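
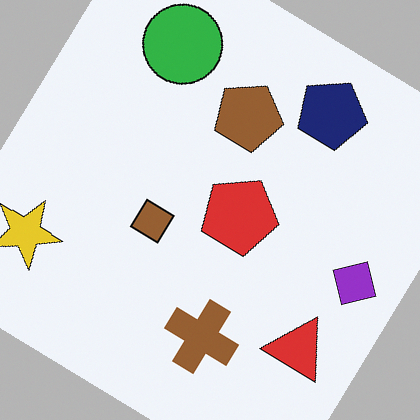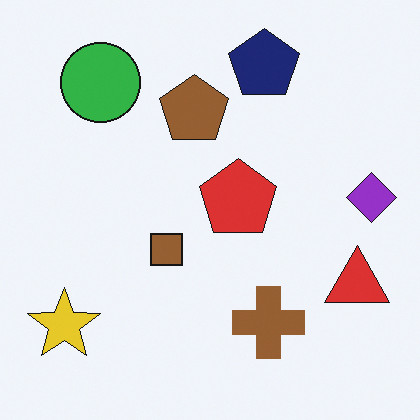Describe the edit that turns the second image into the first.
The first image is the second rotated clockwise by a large amount — several tens of degrees.

Every shape is tilted by the same angle and the image corners show triangular fill wedges — a whole-image rotation by a non-right angle.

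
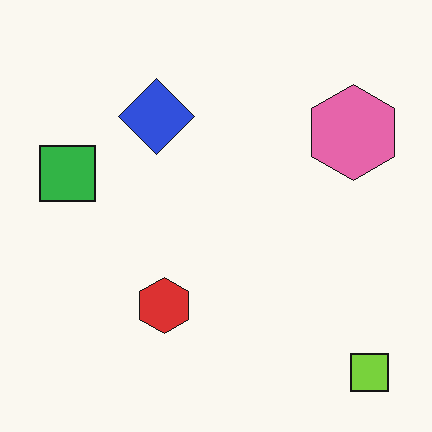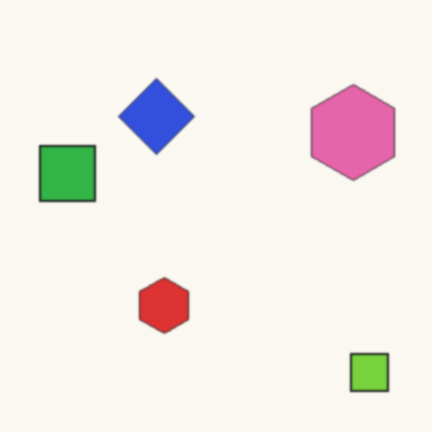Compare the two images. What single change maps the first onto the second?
This is the original image lightly blurred.

Shape edges and outlines are uniformly softened across the whole image.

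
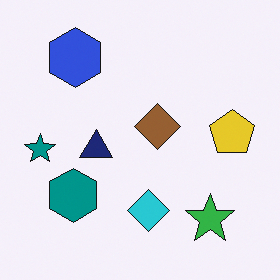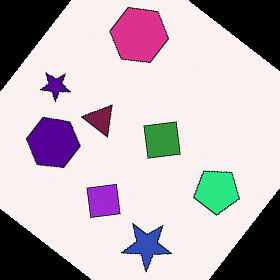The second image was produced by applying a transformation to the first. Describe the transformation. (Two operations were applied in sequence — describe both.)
The image was rotated clockwise by a large amount — several tens of degrees, then hue-shifted through roughly a third of the color wheel.

Every shape is tilted by the same angle and the image corners show triangular fill wedges — a whole-image rotation by a non-right angle. Every shape's color has rotated by the same amount around the hue wheel — a uniform hue shift.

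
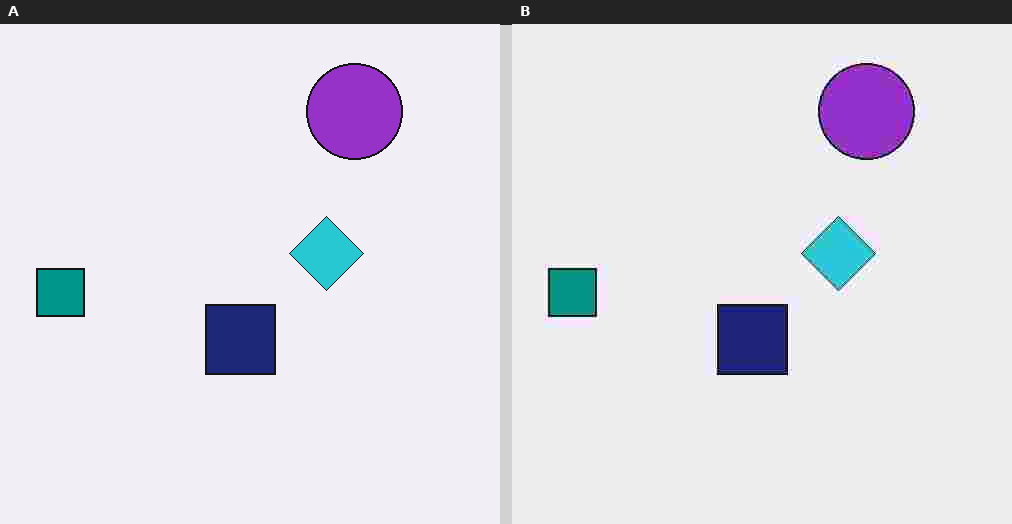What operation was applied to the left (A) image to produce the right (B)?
Heavily JPEG-compressed with obvious blocking artifacts.

Blocky 8×8 compression artifacts appear around shape edges and the flat background shows ringing — characteristic JPEG degradation.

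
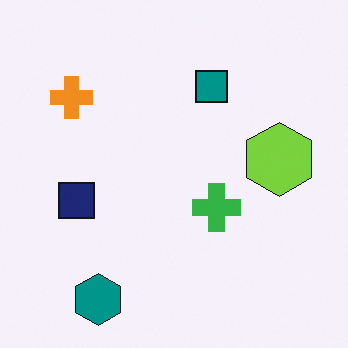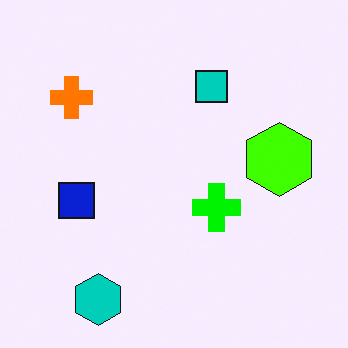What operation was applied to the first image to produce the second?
The transformation is: made much more vivid (saturation change).

All colors are more vivid — a global saturation change.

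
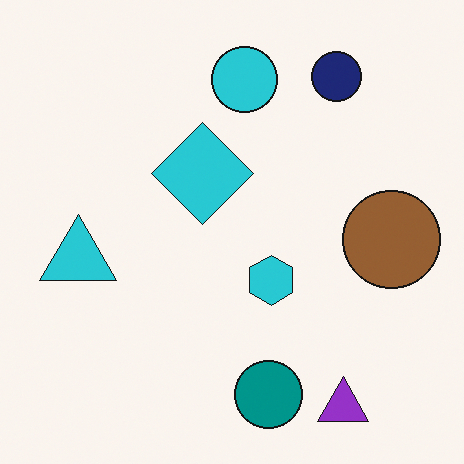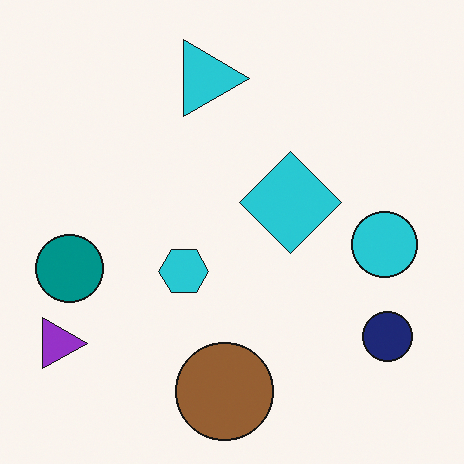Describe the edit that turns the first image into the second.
This is the original image rotated 90° clockwise.

The purple triangle sits in the bottom-right of the first image and the bottom-left of the second — consistent with a whole-image 90° clockwise rotation.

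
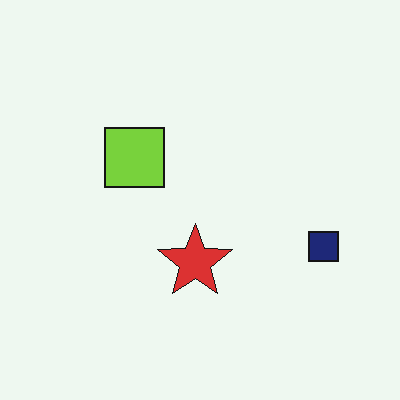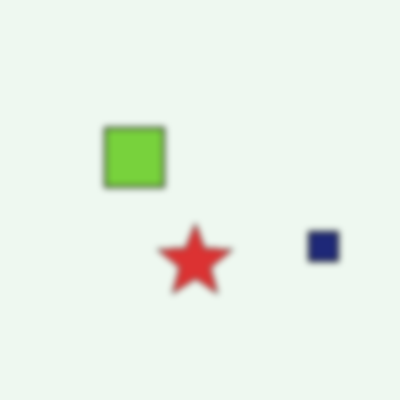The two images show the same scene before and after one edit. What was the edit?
This is the original image noticeably gaussian-blurred.

Shape edges and outlines are uniformly softened across the whole image.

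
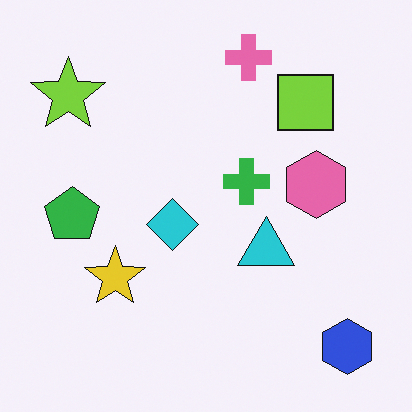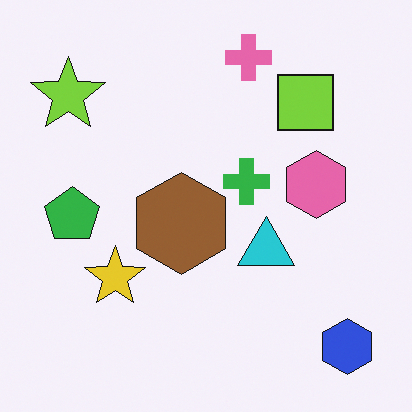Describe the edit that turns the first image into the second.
Overlaid with an additional brown hexagon.

A brown hexagon appears in the second image that is absent from the first.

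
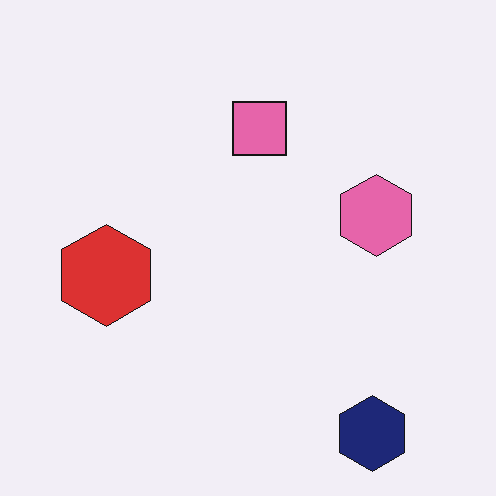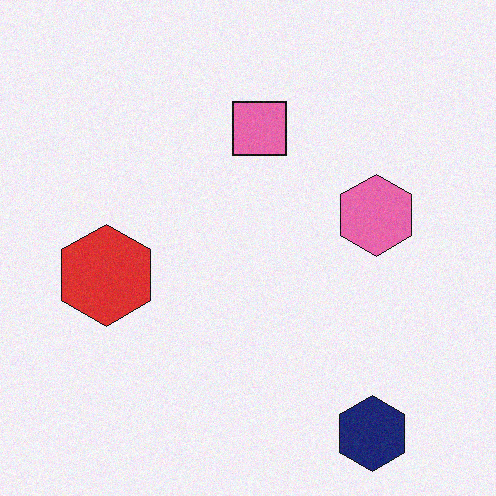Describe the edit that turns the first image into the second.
The image was degraded with subtle gaussian noise.

Random speckle covers the whole image, including the flat background.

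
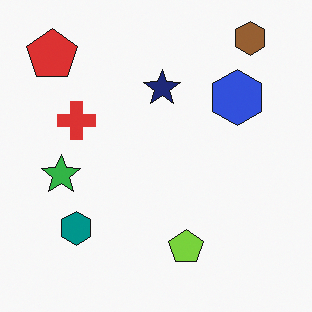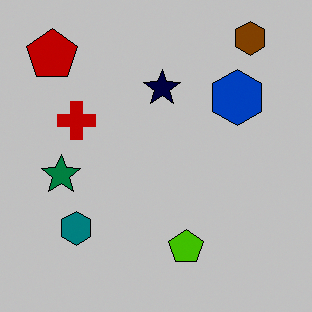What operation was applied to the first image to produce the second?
The image was heavily posterized to just a handful of flat colors.

Each flat color has snapped to a coarser quantized level — most visibly, the near-white background has dropped to a flat grey.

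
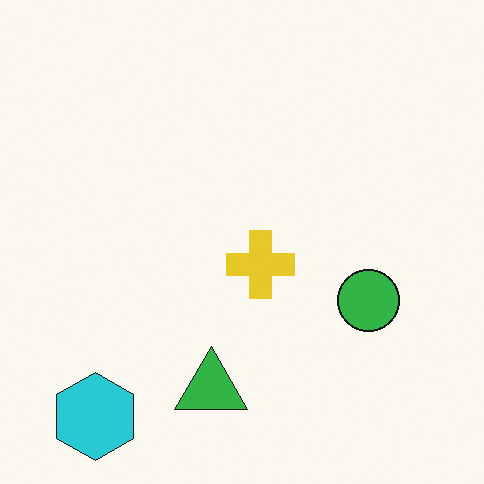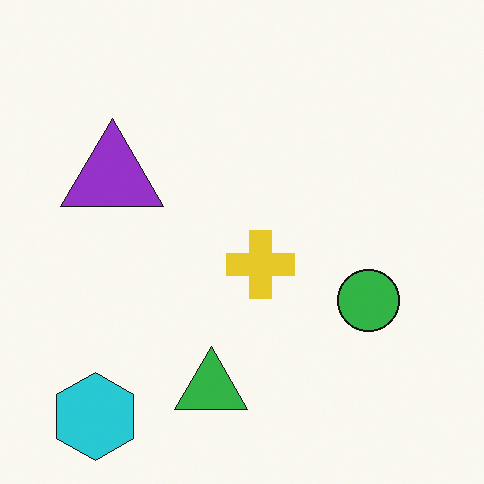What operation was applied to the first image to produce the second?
Overlaid with an additional purple triangle.

A purple triangle appears in the second image that is absent from the first.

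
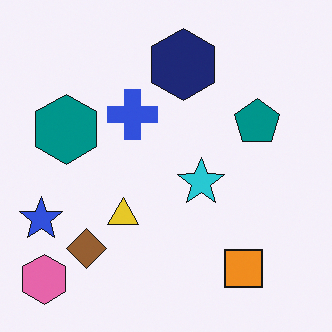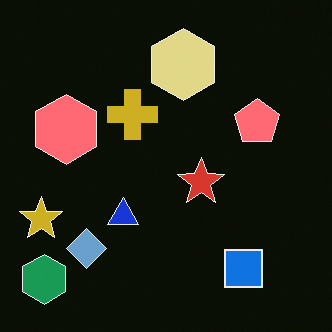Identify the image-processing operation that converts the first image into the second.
This is the original image color-inverted (negative).

The light background has become dark and every shape's color is its complement — a photographic negative.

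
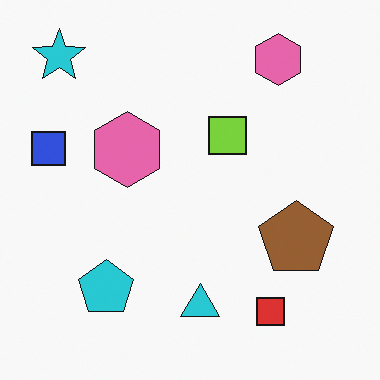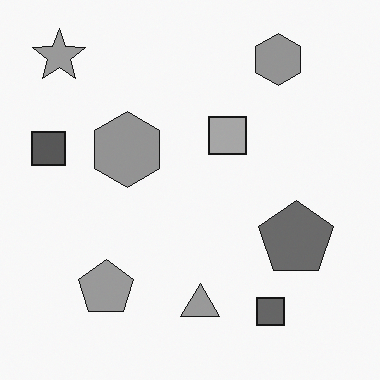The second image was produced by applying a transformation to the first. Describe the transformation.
Converted to grayscale.

All color is removed — every shape is now a shade of grey.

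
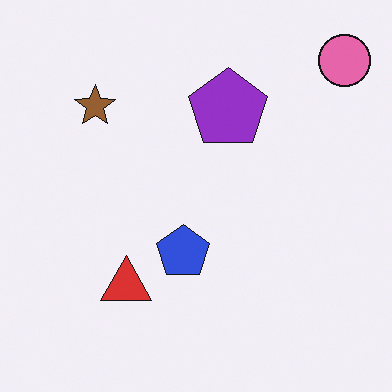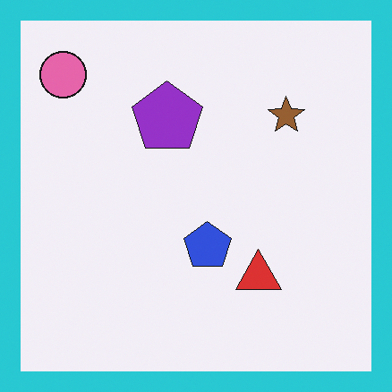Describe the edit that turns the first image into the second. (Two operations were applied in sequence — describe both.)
The second image is the first flipped horizontally (left ↔ right), then framed with a cyan border.

The pink circle is in the top-right of the first image and the top-left of the second — shapes on opposite sides of the vertical midline have swapped in a mirror flip. A solid cyan frame runs around the edge of the second image, with the content slightly shrunk inside it.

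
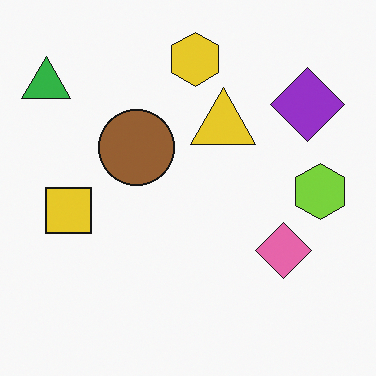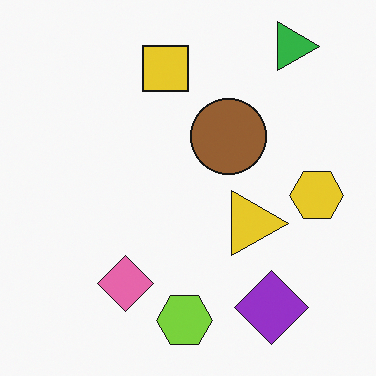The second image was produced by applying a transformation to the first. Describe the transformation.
It was rotated 90° clockwise.

The green triangle sits in the top-left of the first image and the top-right of the second — consistent with a whole-image 90° clockwise rotation.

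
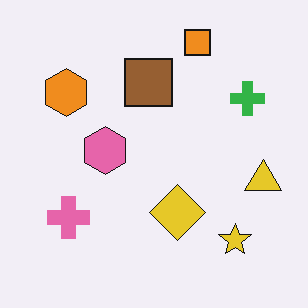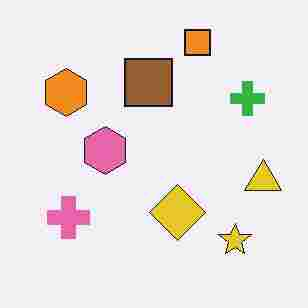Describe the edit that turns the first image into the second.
It was degraded with heavy JPEG compression.

Blocky 8×8 compression artifacts appear around shape edges and the flat background shows ringing — characteristic JPEG degradation.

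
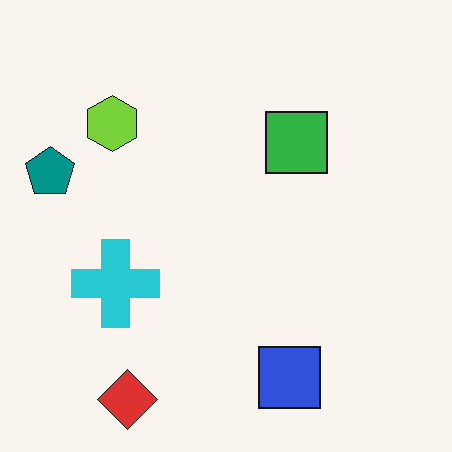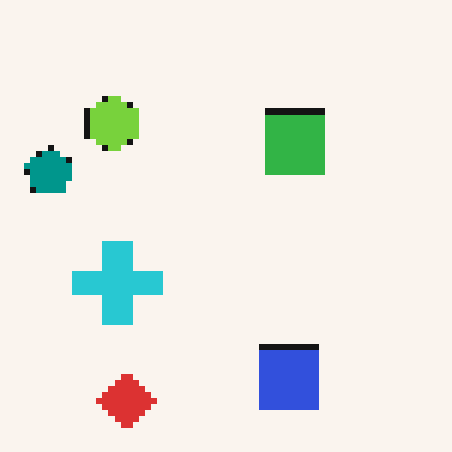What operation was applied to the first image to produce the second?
This is the original image pixelated into visible square blocks.

Shapes are reduced to large square blocks; fine edges and outlines are lost — a downscale-then-upscale (mosaic) effect.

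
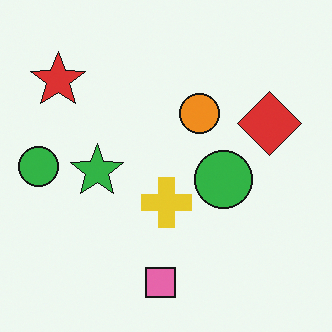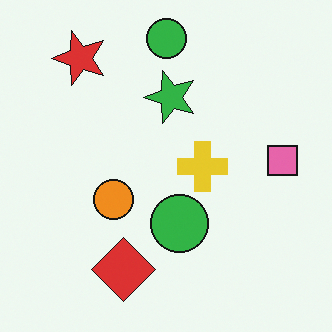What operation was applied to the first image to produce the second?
The image was transposed (reflected across the top-left ↔ bottom-right diagonal).

Shapes have swapped their row and column positions — what was in the top-right is now in the bottom-left — a diagonal reflection.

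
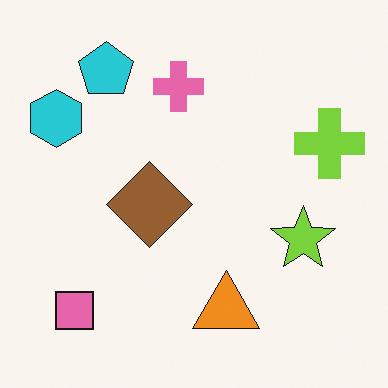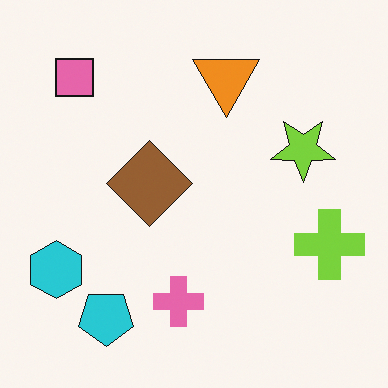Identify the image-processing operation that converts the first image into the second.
The transformation is: flipped vertically (top ↔ bottom).

The cyan pentagon is in the top-left of the first image and the bottom-left of the second — shapes on opposite sides of the horizontal midline have swapped in a mirror flip.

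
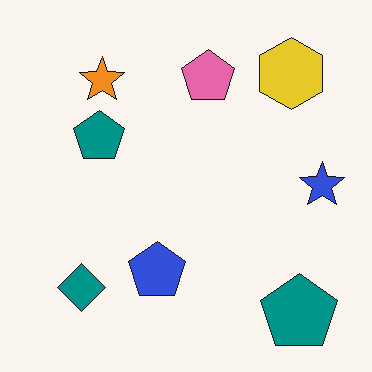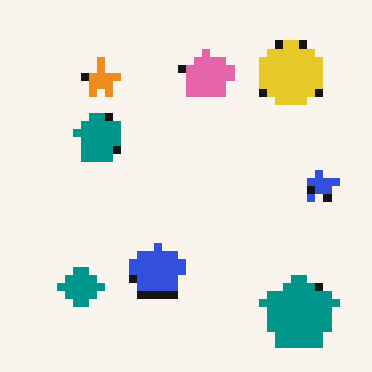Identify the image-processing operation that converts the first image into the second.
The transformation is: pixelated into visible square blocks.

Shapes are reduced to large square blocks; fine edges and outlines are lost — a downscale-then-upscale (mosaic) effect.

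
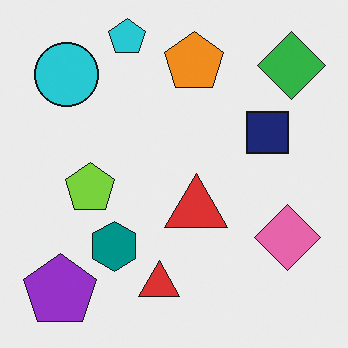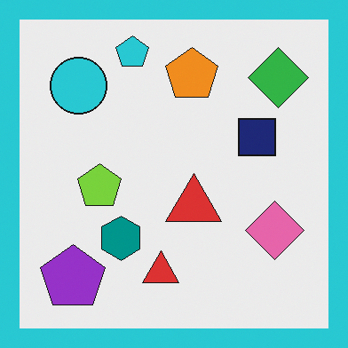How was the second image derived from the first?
The image was framed with a cyan border.

A solid cyan frame runs around the edge of the second image, with the content slightly shrunk inside it.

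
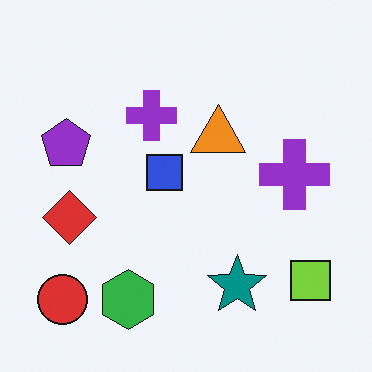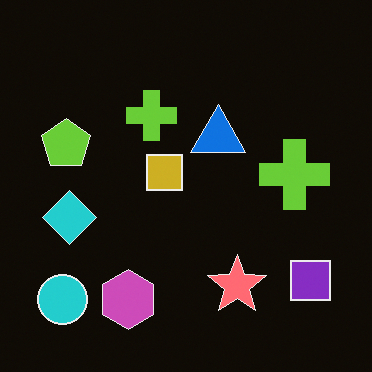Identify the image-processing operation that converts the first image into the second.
The image was color-inverted (negative).

The light background has become dark and every shape's color is its complement — a photographic negative.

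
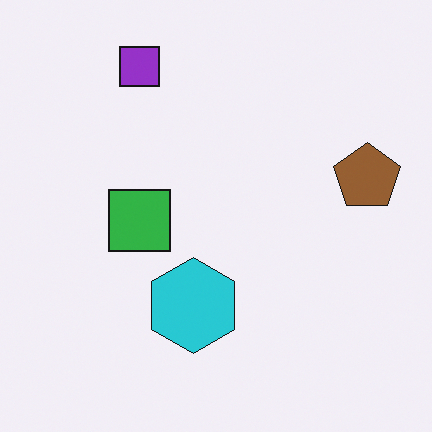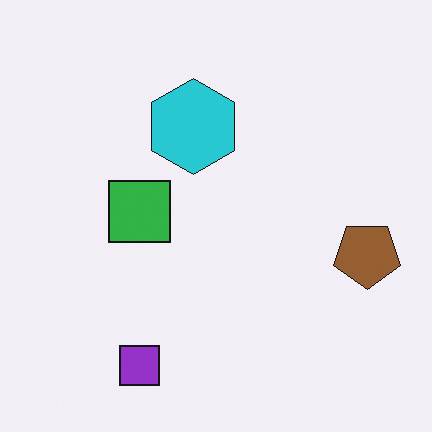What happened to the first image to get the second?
The second image is the first flipped vertically (top ↔ bottom).

The purple square is in the top-left of the first image and the bottom-left of the second — shapes on opposite sides of the horizontal midline have swapped in a mirror flip.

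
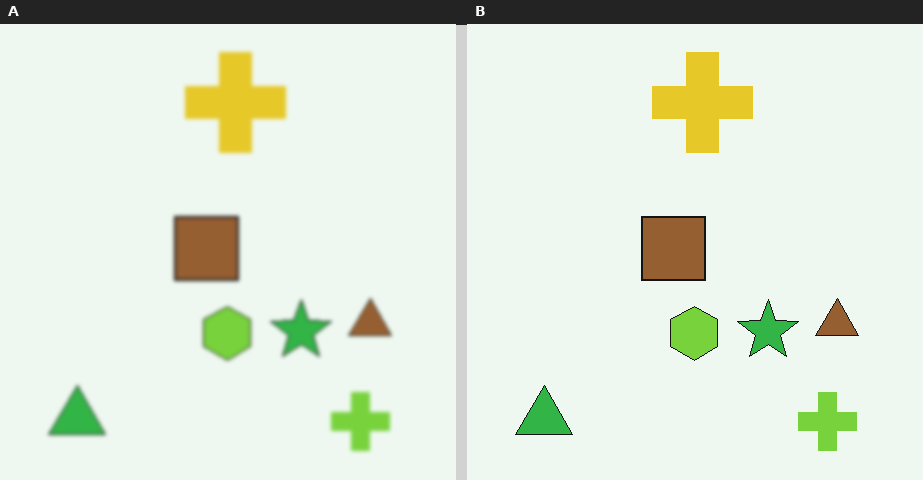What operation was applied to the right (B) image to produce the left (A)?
It was lightly blurred.

Shape edges and outlines are uniformly softened across the whole image.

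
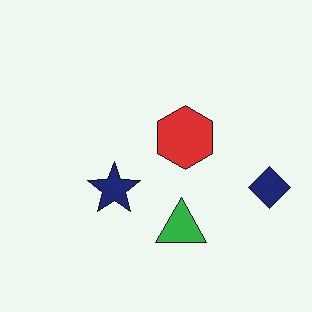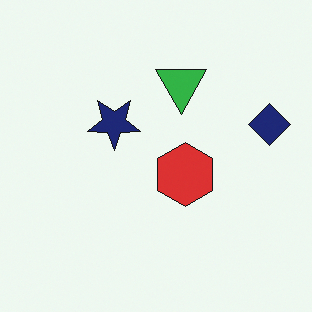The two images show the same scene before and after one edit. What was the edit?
The image was flipped vertically (top ↔ bottom).

The green triangle is in the bottom of the first image and the top of the second — shapes on opposite sides of the horizontal midline have swapped in a mirror flip.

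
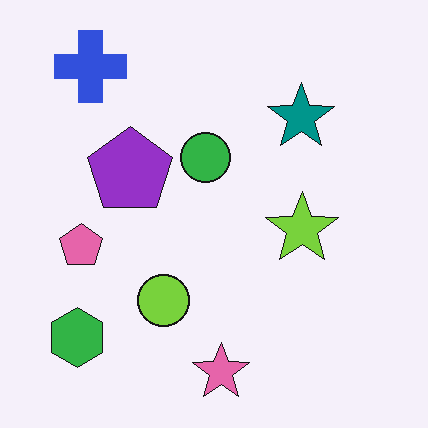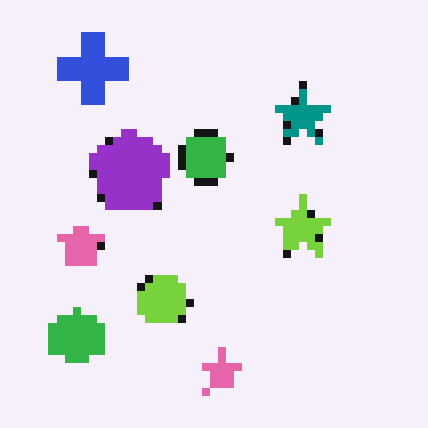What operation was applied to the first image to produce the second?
This is the original image pixelated into visible square blocks.

Shapes are reduced to large square blocks; fine edges and outlines are lost — a downscale-then-upscale (mosaic) effect.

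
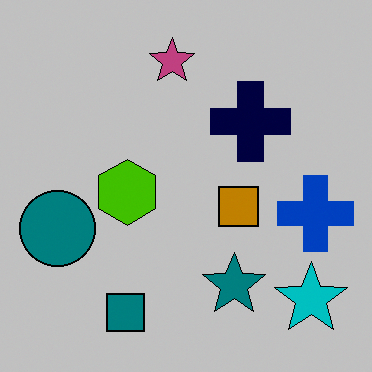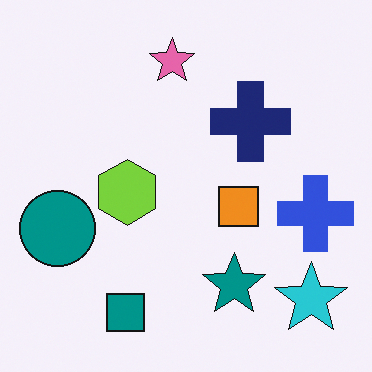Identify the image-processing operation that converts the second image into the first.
This is the original image aggressively posterized.

Each flat color has snapped to a coarser quantized level — most visibly, the near-white background has dropped to a flat grey.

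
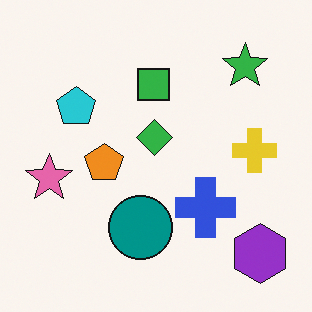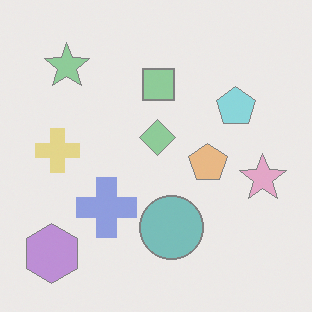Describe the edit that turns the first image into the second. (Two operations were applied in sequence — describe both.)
The image was flipped horizontally (left ↔ right), then washed out (contrast reduced).

The pink star is in the left of the first image and the right of the second — shapes on opposite sides of the vertical midline have swapped in a mirror flip. Tones are pushed toward mid-grey across the whole image — a global contrast change.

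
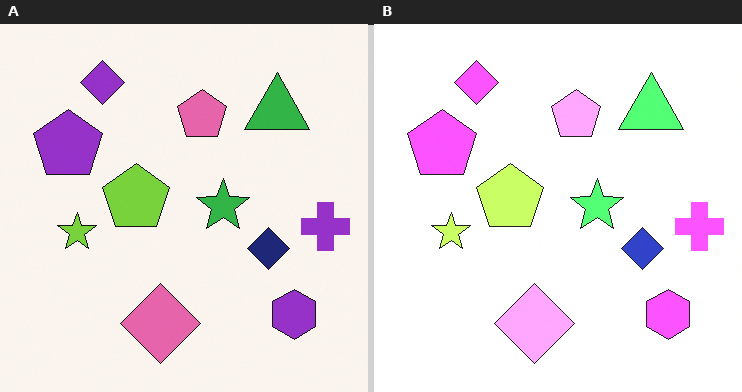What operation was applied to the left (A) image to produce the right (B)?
The transformation is: noticeably brightened.

Every pixel — background and shapes alike — is uniformly brightened.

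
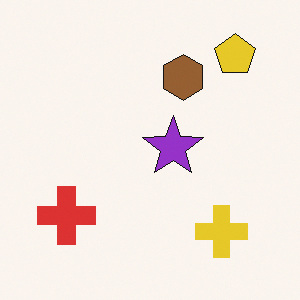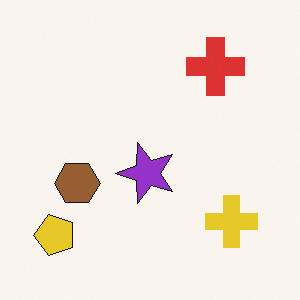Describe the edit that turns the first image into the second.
The image was transposed (reflected across the top-left ↔ bottom-right diagonal).

Shapes have swapped their row and column positions — what was in the top-right is now in the bottom-left — a diagonal reflection.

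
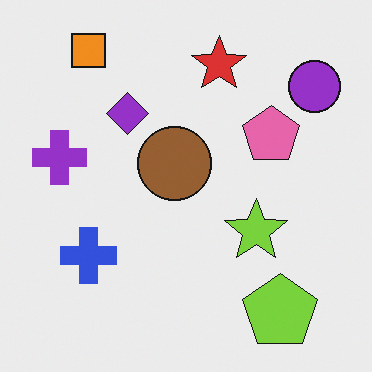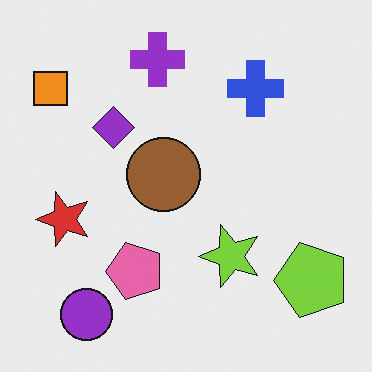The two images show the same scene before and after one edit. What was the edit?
The second image is the first transposed (reflected across the top-left ↔ bottom-right diagonal).

Shapes have swapped their row and column positions — what was in the top-right is now in the bottom-left — a diagonal reflection.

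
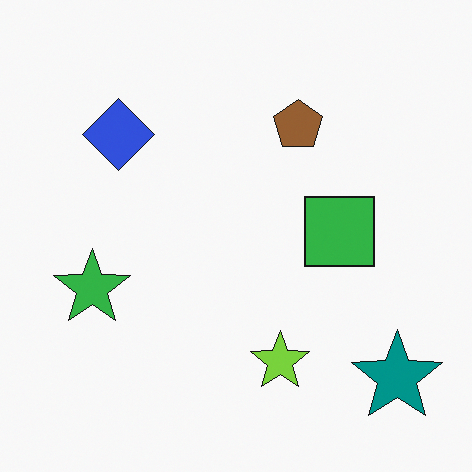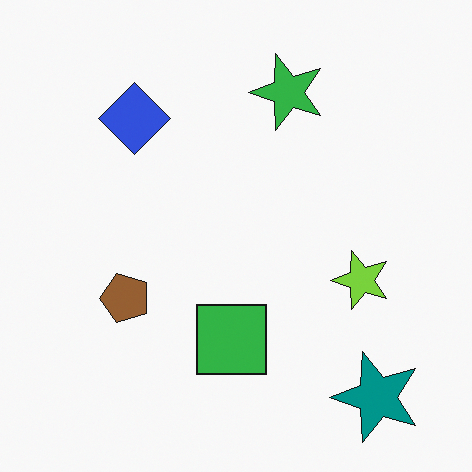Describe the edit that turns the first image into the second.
The second image is the first transposed (reflected across the top-left ↔ bottom-right diagonal).

Shapes have swapped their row and column positions — what was in the top-right is now in the bottom-left — a diagonal reflection.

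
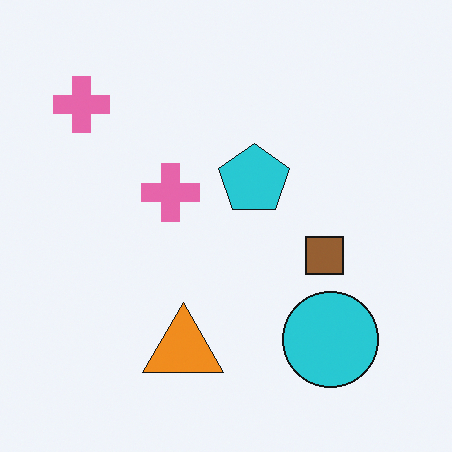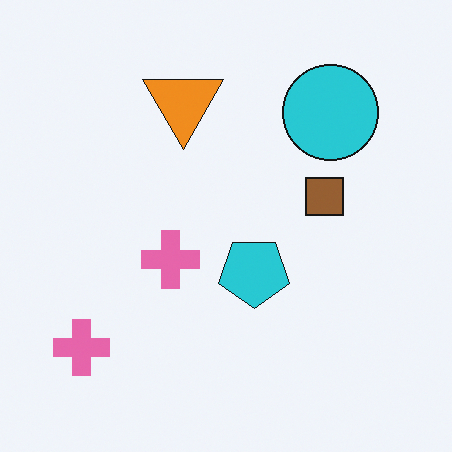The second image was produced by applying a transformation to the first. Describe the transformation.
The second image is the first flipped vertically (top ↔ bottom).

The orange triangle is in the bottom of the first image and the top of the second — shapes on opposite sides of the horizontal midline have swapped in a mirror flip.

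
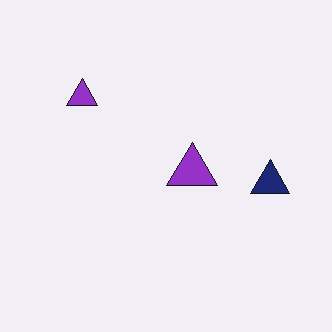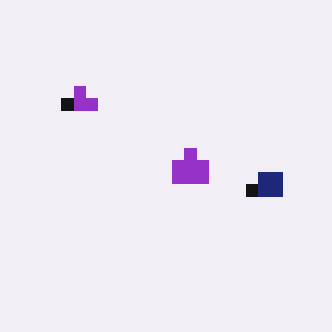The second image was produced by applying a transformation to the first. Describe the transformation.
The image was coarsely pixelated.

Shapes are reduced to large square blocks; fine edges and outlines are lost — a downscale-then-upscale (mosaic) effect.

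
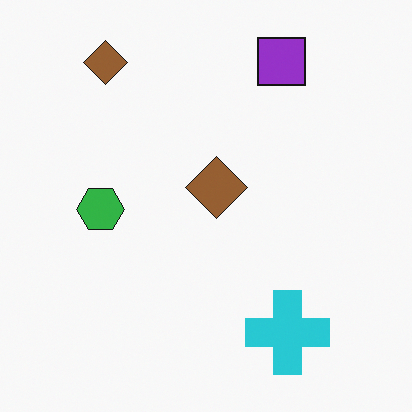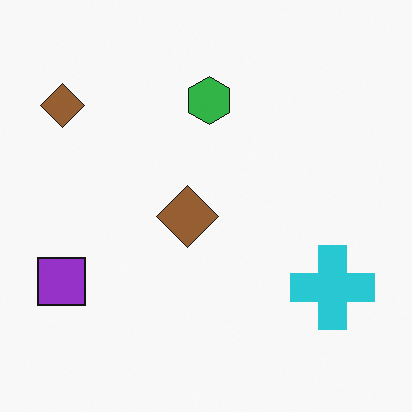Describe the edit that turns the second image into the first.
The first image is the second transposed (reflected across the top-left ↔ bottom-right diagonal).

Shapes have swapped their row and column positions — what was in the top-right is now in the bottom-left — a diagonal reflection.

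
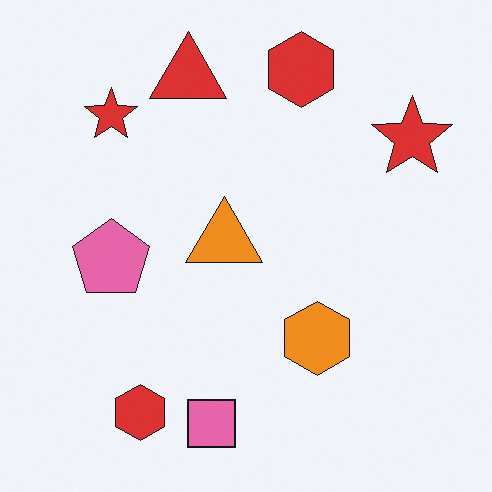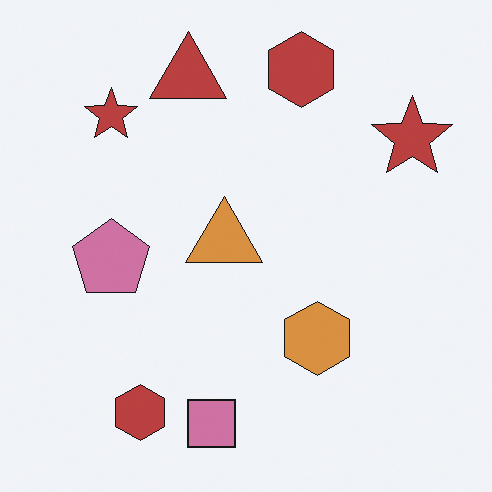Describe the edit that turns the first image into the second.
The second image is the first slightly desaturated.

All colors are more muted and greyish — a global saturation change.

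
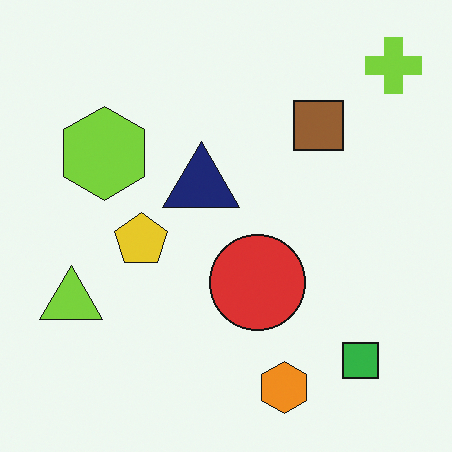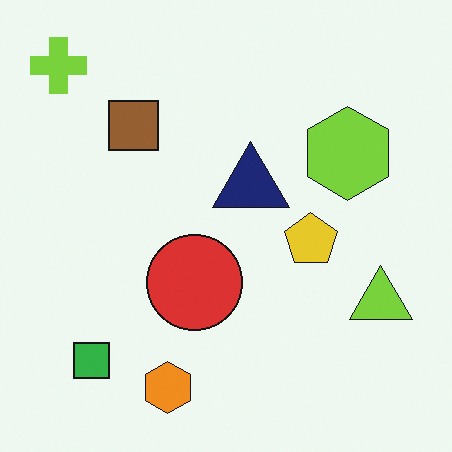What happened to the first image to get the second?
The transformation is: flipped horizontally (left ↔ right).

The lime cross is in the top-right of the first image and the top-left of the second — shapes on opposite sides of the vertical midline have swapped in a mirror flip.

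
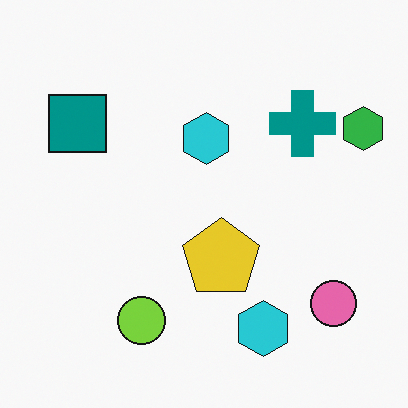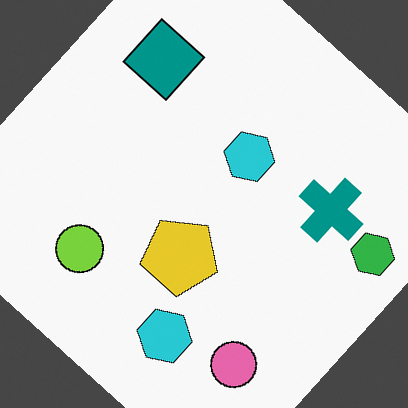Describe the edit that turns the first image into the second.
The image was rotated clockwise by a large amount — several tens of degrees.

Every shape is tilted by the same angle and the image corners show triangular fill wedges — a whole-image rotation by a non-right angle.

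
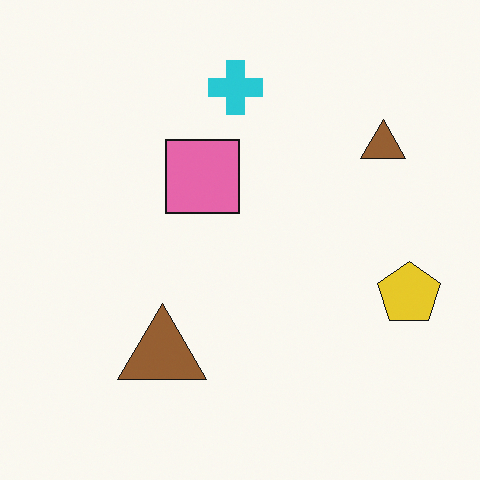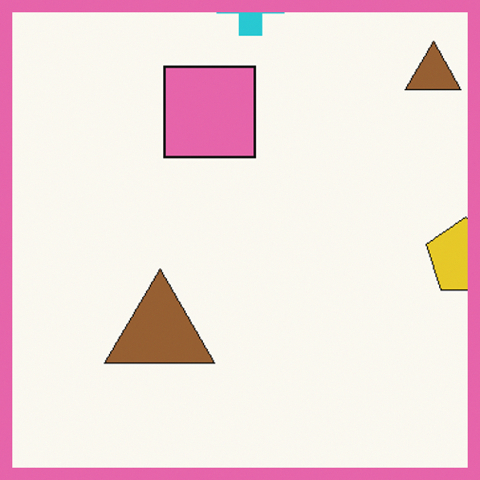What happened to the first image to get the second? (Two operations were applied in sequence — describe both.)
The transformation is: cropped to a modestly smaller region and rescaled, then framed with a pink border.

The visible shapes are larger and the field of view is narrower; shapes near the original edges may be partly or wholly outside the frame — a crop-and-rescale. A solid pink frame runs around the edge of the second image, with the content slightly shrunk inside it.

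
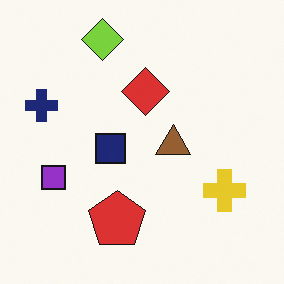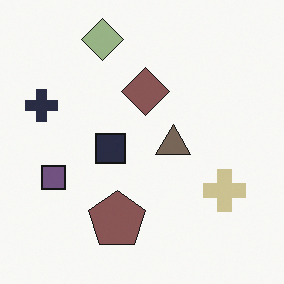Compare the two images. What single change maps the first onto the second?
It was heavily desaturated.

All colors are more muted and greyish — a global saturation change.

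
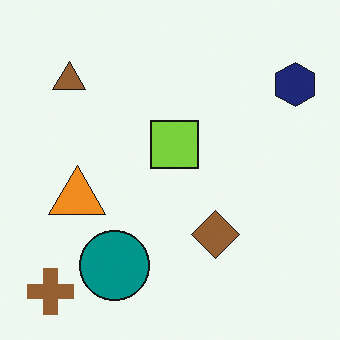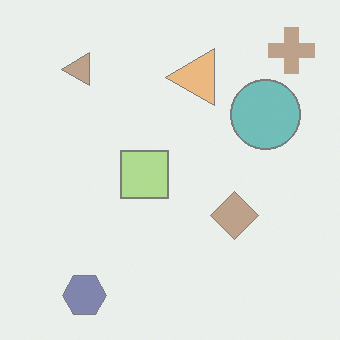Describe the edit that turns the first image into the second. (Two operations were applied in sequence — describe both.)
The transformation is: given much lower contrast, then transposed (reflected across the top-left ↔ bottom-right diagonal).

Tones are pushed toward mid-grey across the whole image — a global contrast change. Shapes have swapped their row and column positions — what was in the top-right is now in the bottom-left — a diagonal reflection.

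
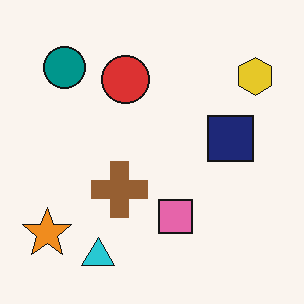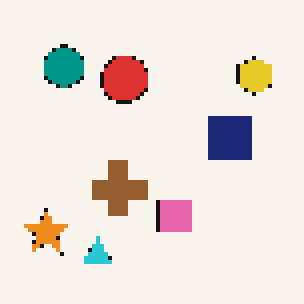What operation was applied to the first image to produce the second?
The second image is the first lightly pixelated (a mild mosaic effect).

Shapes are reduced to large square blocks; fine edges and outlines are lost — a downscale-then-upscale (mosaic) effect.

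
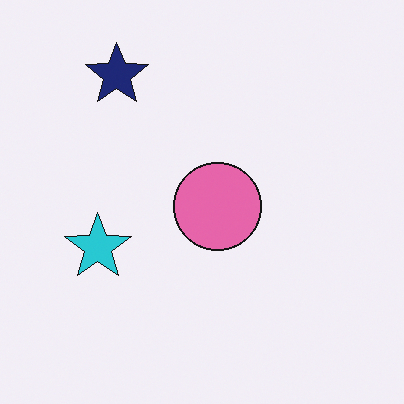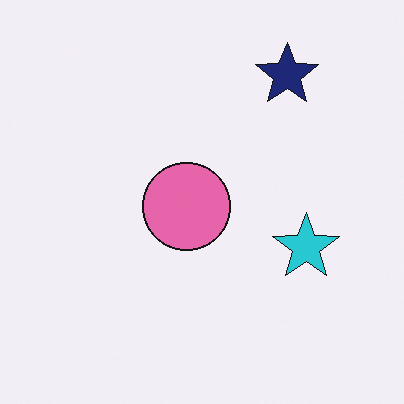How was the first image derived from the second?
The image was flipped horizontally (left ↔ right).

The cyan star is in the right of the second image and the left of the first — shapes on opposite sides of the vertical midline have swapped in a mirror flip.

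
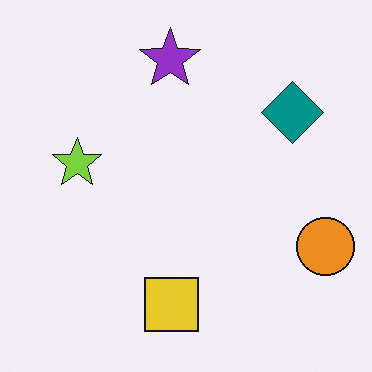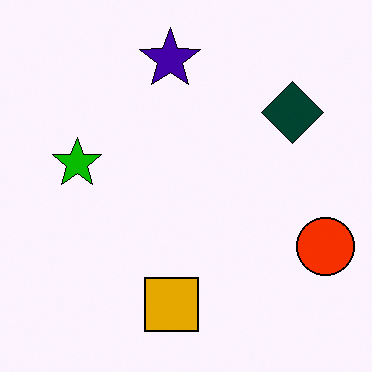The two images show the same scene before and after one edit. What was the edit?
This is the original image boosted in contrast.

Tones are pushed away from mid-grey across the whole image — a global contrast change.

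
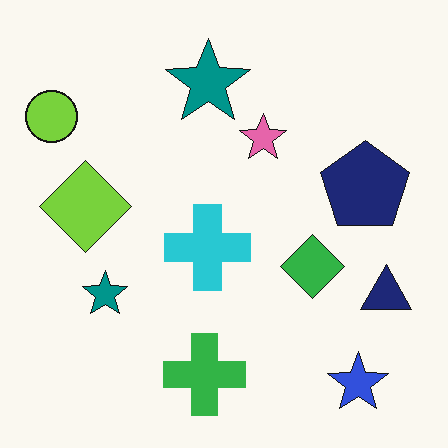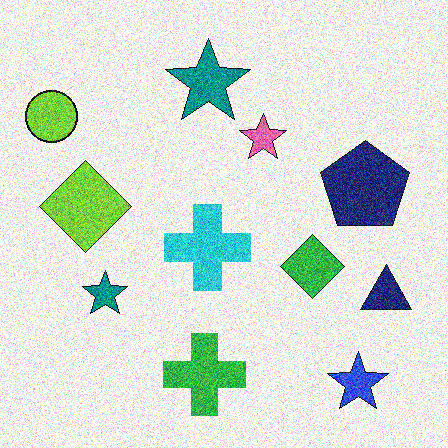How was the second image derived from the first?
The transformation is: degraded with heavy additive noise.

Random speckle covers the whole image, including the flat background.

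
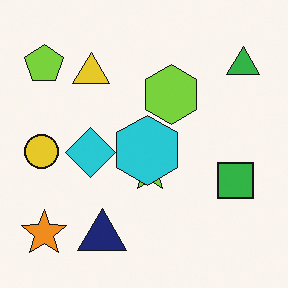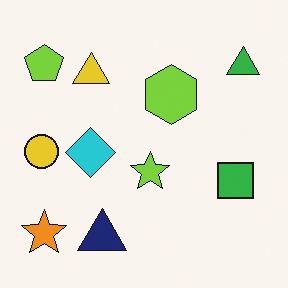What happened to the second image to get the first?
The transformation is: overlaid with an additional cyan hexagon.

A cyan hexagon appears in the first image that is absent from the second.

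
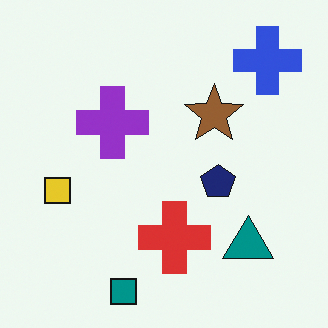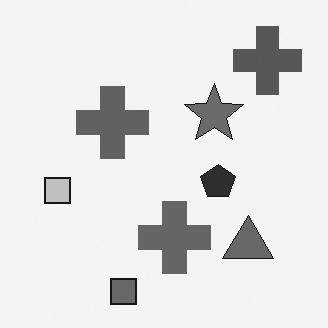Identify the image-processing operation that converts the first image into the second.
This is the original image converted to grayscale.

All color is removed — every shape is now a shade of grey.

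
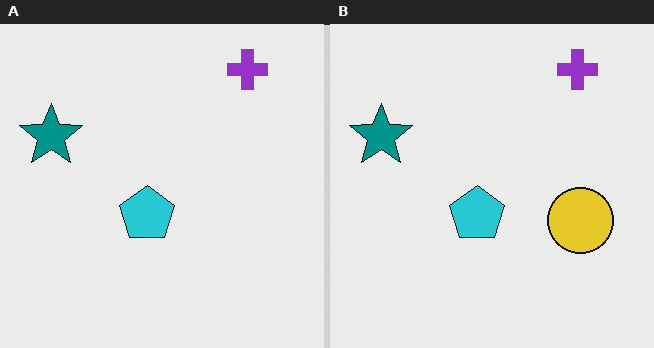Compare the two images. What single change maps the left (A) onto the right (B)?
It was overlaid with an additional yellow circle.

A yellow circle appears in the right (B) image that is absent from the left (A).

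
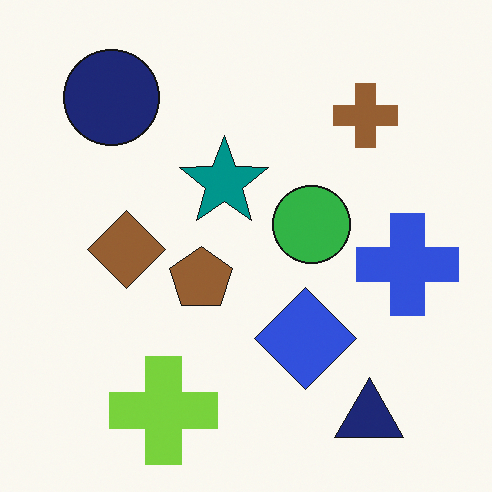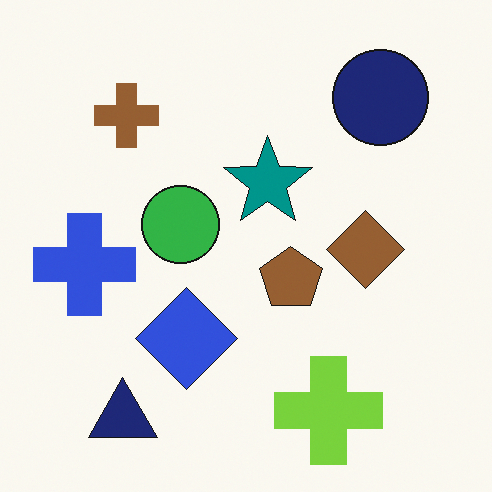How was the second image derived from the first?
Flipped horizontally (left ↔ right).

The blue cross is in the right of the first image and the left of the second — shapes on opposite sides of the vertical midline have swapped in a mirror flip.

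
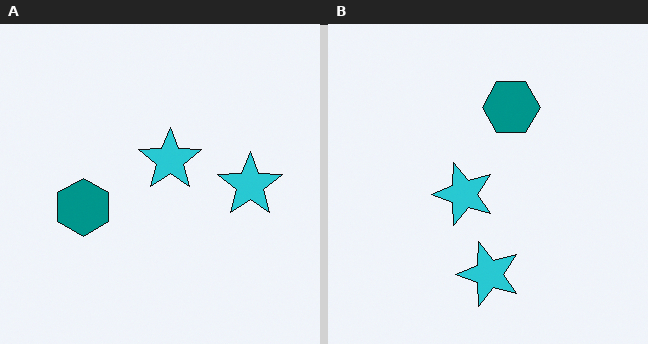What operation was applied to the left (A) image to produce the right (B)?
The image was transposed (reflected across the top-left ↔ bottom-right diagonal).

Shapes have swapped their row and column positions — what was in the top-right is now in the bottom-left — a diagonal reflection.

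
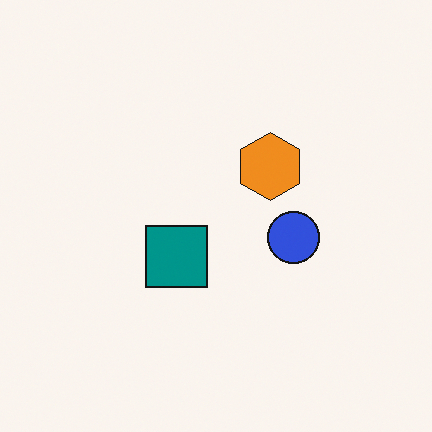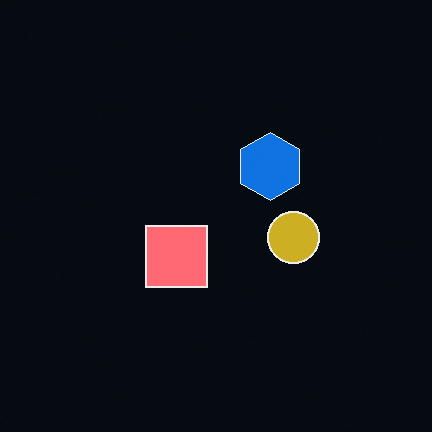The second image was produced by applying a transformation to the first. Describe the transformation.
The second image is the first color-inverted (negative).

The light background has become dark and every shape's color is its complement — a photographic negative.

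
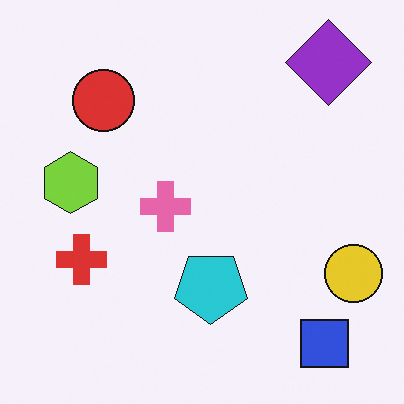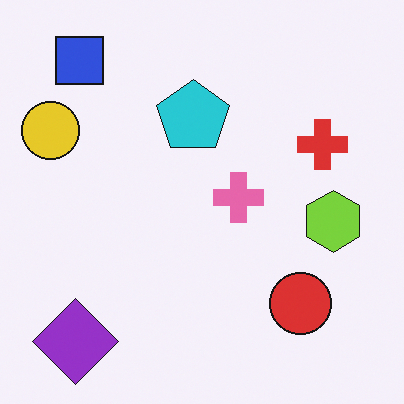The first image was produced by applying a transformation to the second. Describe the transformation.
The image was rotated 180°.

The purple diamond sits in the bottom-left of the second image and the top-right of the first — consistent with a whole-image 180° rotation.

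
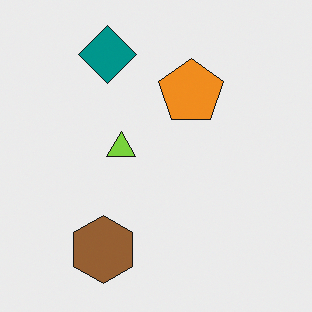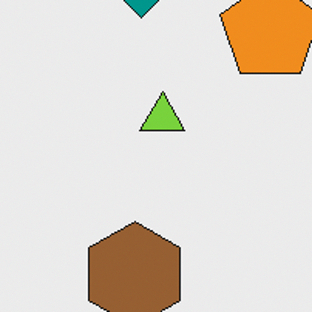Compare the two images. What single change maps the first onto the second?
The second image is the first cropped slightly and scaled back up.

The visible shapes are larger and the field of view is narrower; shapes near the original edges may be partly or wholly outside the frame — a crop-and-rescale.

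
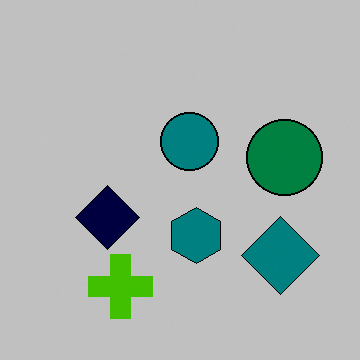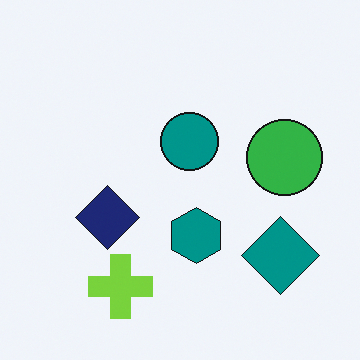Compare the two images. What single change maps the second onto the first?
The transformation is: aggressively posterized.

Each flat color has snapped to a coarser quantized level — most visibly, the near-white background has dropped to a flat grey.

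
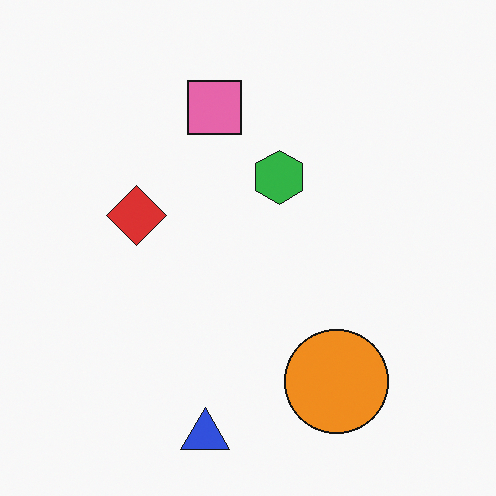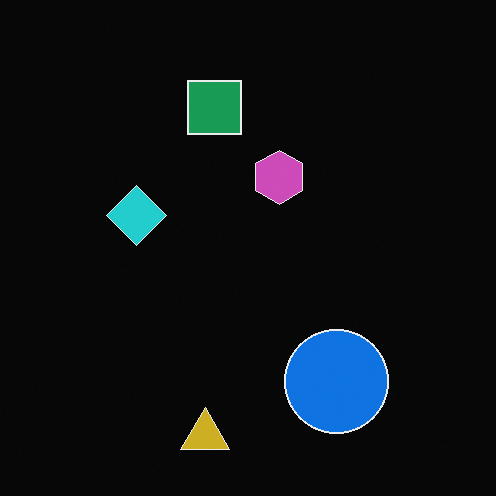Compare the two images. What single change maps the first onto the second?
The image was color-inverted (negative).

The light background has become dark and every shape's color is its complement — a photographic negative.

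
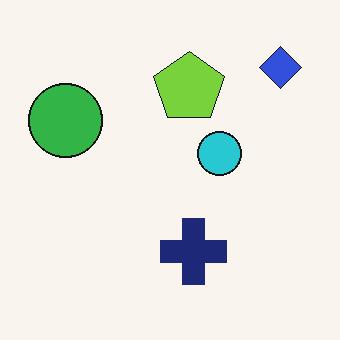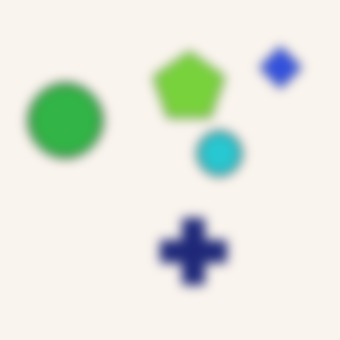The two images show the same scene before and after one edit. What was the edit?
The transformation is: strongly gaussian-blurred.

Shape edges and outlines are uniformly softened across the whole image.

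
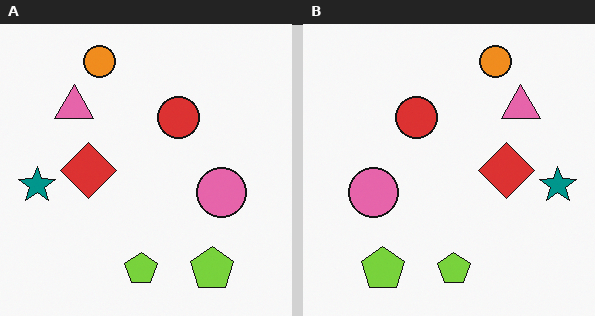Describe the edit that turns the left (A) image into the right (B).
The right (B) image is the left (A) flipped horizontally (left ↔ right).

The teal star is in the left of the left (A) image and the right of the right (B) — shapes on opposite sides of the vertical midline have swapped in a mirror flip.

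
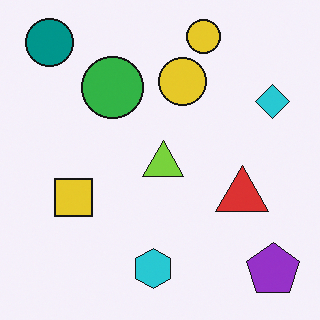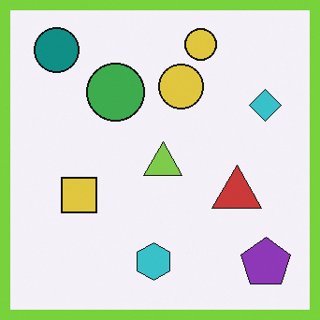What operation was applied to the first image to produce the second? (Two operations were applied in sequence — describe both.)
The transformation is: slightly desaturated, then framed with a lime border.

All colors are more muted and greyish — a global saturation change. A solid lime frame runs around the edge of the second image, with the content slightly shrunk inside it.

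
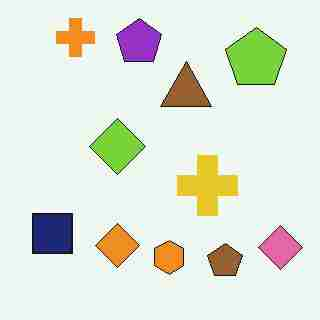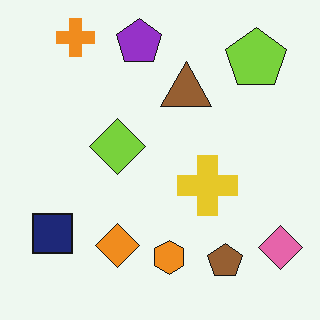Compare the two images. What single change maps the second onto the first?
The image was heavily JPEG-compressed with obvious blocking artifacts.

Blocky 8×8 compression artifacts appear around shape edges and the flat background shows ringing — characteristic JPEG degradation.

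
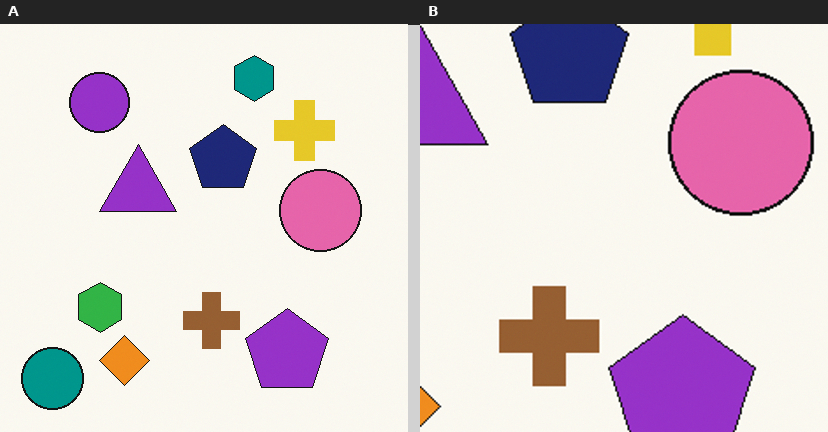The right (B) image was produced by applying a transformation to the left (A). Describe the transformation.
The right (B) image is the left (A) cropped tightly and scaled back up.

The visible shapes are larger and the field of view is narrower; shapes near the original edges may be partly or wholly outside the frame — a crop-and-rescale.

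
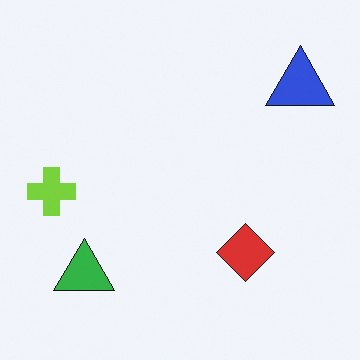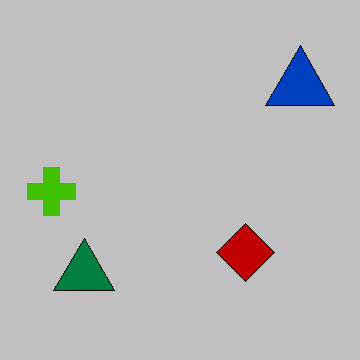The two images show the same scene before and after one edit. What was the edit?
This is the original image heavily posterized to just a handful of flat colors.

Each flat color has snapped to a coarser quantized level — most visibly, the near-white background has dropped to a flat grey.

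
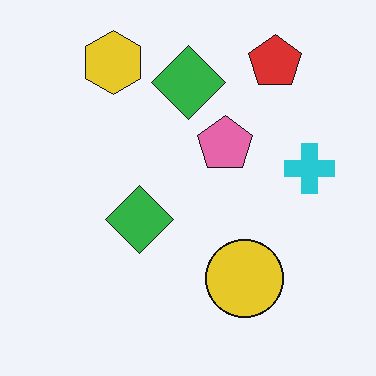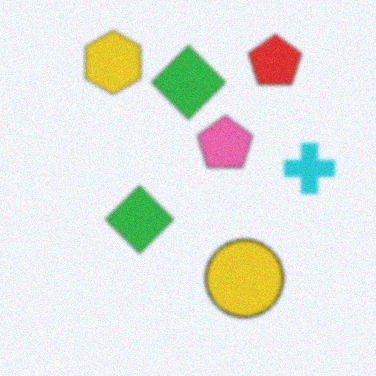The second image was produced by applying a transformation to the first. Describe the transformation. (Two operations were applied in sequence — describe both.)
Lightly blurred, then degraded with subtle gaussian noise.

Shape edges and outlines are uniformly softened across the whole image. Random speckle covers the whole image, including the flat background.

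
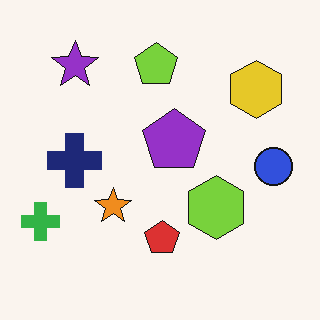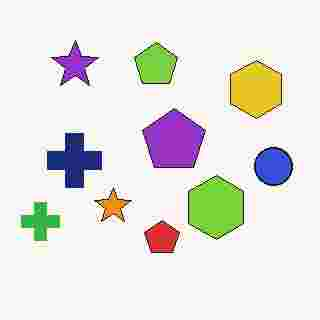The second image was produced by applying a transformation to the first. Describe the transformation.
The transformation is: heavily JPEG-compressed with obvious blocking artifacts.

Blocky 8×8 compression artifacts appear around shape edges and the flat background shows ringing — characteristic JPEG degradation.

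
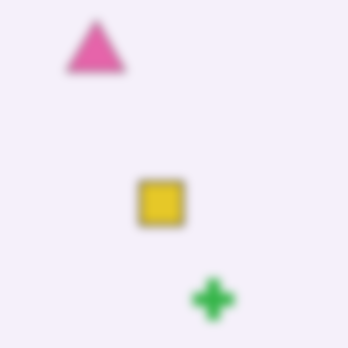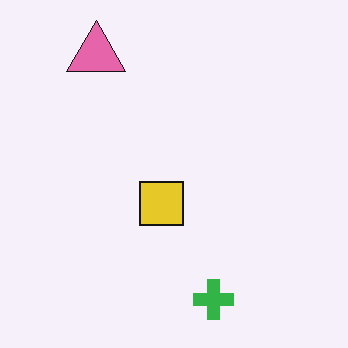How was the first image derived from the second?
It was moderately blurred.

Shape edges and outlines are uniformly softened across the whole image.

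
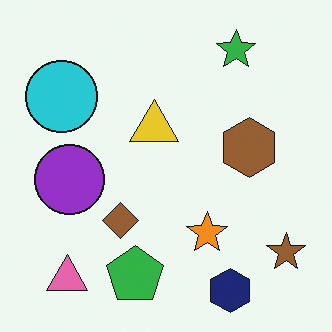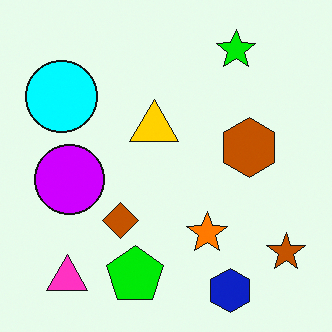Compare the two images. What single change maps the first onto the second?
The image was heavily oversaturated.

All colors are more vivid — a global saturation change.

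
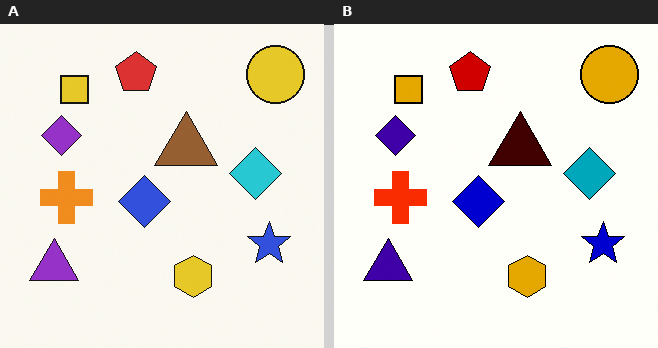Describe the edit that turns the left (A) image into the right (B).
Boosted in contrast.

Tones are pushed away from mid-grey across the whole image — a global contrast change.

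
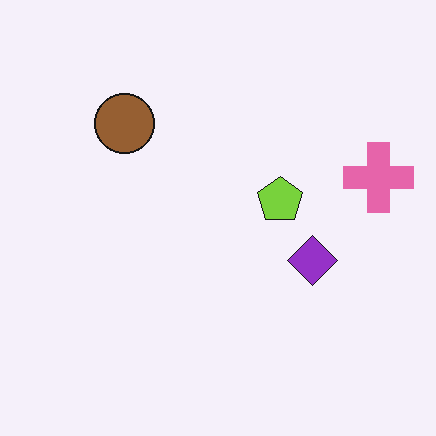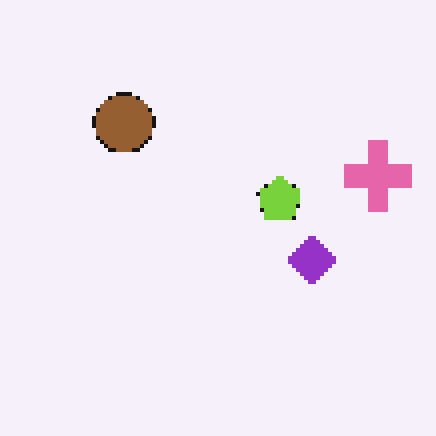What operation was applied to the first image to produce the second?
Mildly pixelated.

Shapes are reduced to large square blocks; fine edges and outlines are lost — a downscale-then-upscale (mosaic) effect.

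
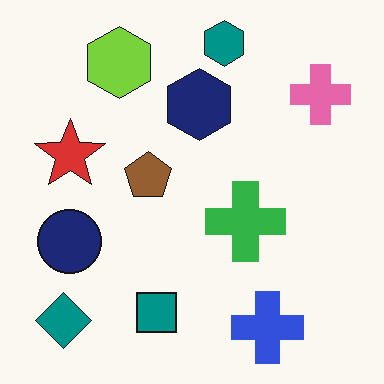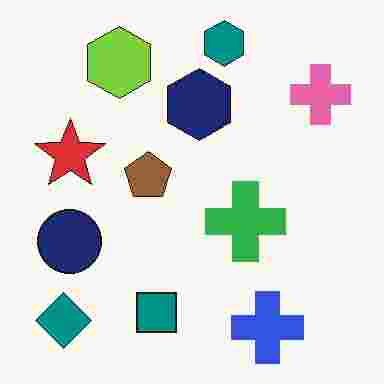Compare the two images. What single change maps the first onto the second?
The image was degraded with heavy JPEG compression.

Blocky 8×8 compression artifacts appear around shape edges and the flat background shows ringing — characteristic JPEG degradation.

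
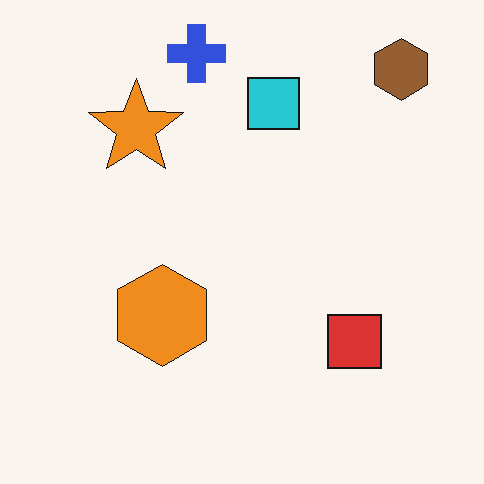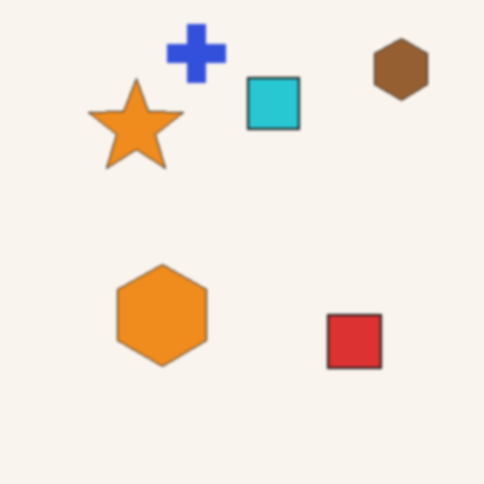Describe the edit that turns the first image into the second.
Lightly blurred.

Shape edges and outlines are uniformly softened across the whole image.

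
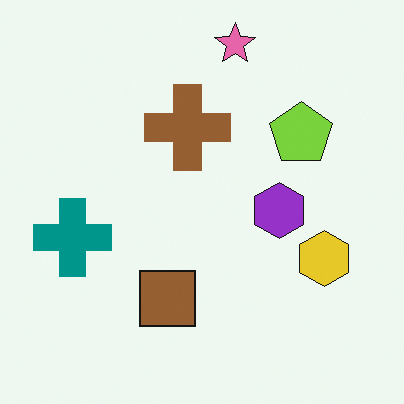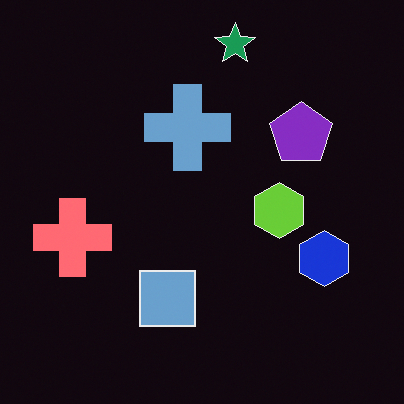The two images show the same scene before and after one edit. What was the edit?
This is the original image color-inverted (negative).

The light background has become dark and every shape's color is its complement — a photographic negative.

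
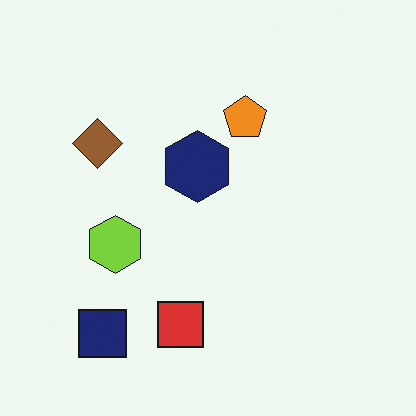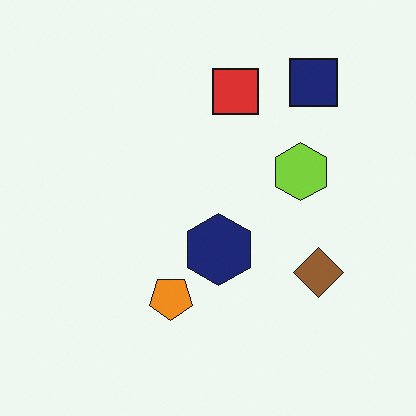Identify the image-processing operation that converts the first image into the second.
Rotated 180°.

The navy square sits in the bottom-left of the first image and the top-right of the second — consistent with a whole-image 180° rotation.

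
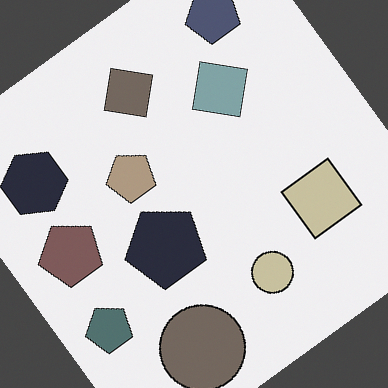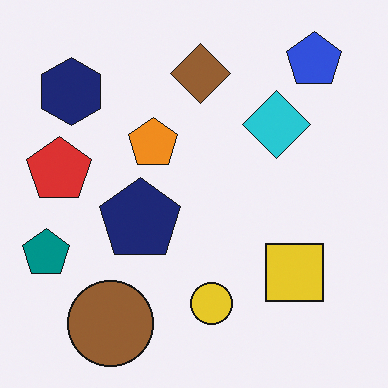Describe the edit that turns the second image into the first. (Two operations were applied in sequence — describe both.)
The image was rotated counter-clockwise by a large amount — several tens of degrees, then heavily desaturated.

Every shape is tilted by the same angle and the image corners show triangular fill wedges — a whole-image rotation by a non-right angle. All colors are more muted and greyish — a global saturation change.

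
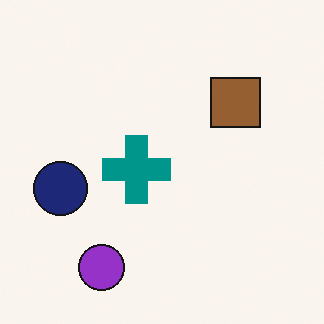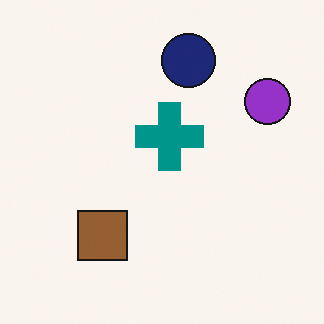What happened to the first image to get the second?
The transformation is: transposed (reflected across the top-left ↔ bottom-right diagonal).

Shapes have swapped their row and column positions — what was in the top-right is now in the bottom-left — a diagonal reflection.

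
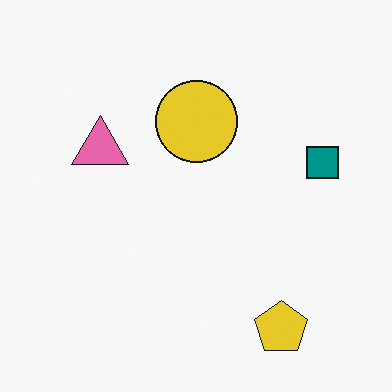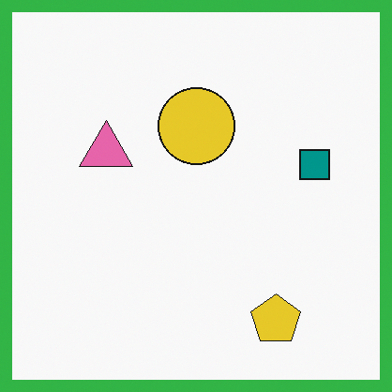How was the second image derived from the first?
Framed with a green border.

A solid green frame runs around the edge of the second image, with the content slightly shrunk inside it.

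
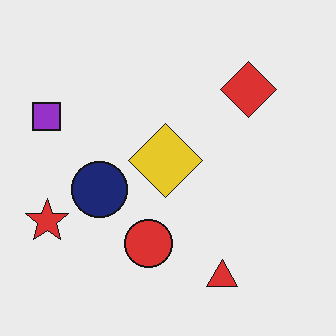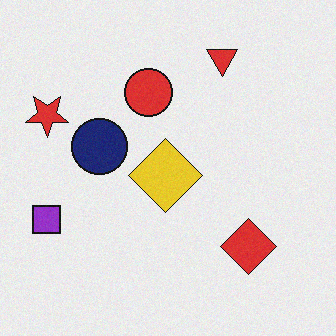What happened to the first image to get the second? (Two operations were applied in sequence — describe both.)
It was degraded with light additive noise, then flipped vertically (top ↔ bottom).

Random speckle covers the whole image, including the flat background. The red triangle is in the bottom of the first image and the top of the second — shapes on opposite sides of the horizontal midline have swapped in a mirror flip.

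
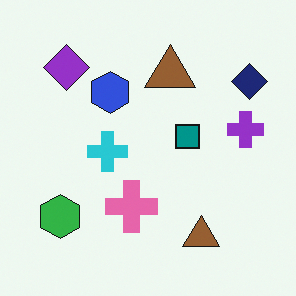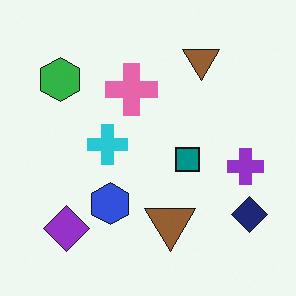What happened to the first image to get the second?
The image was flipped vertically (top ↔ bottom).

The purple diamond is in the top-left of the first image and the bottom-left of the second — shapes on opposite sides of the horizontal midline have swapped in a mirror flip.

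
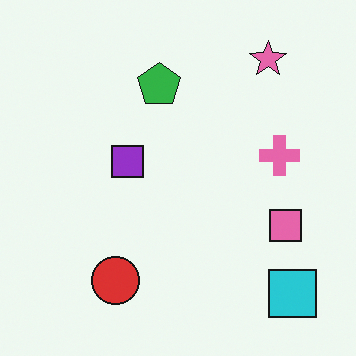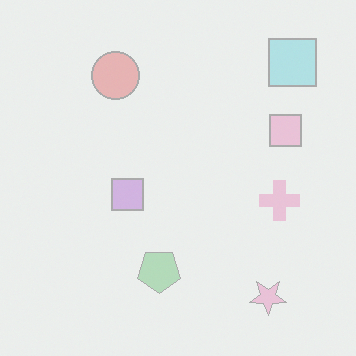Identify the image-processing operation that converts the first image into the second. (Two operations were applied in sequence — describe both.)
Flipped vertically (top ↔ bottom), then given much lower contrast.

The pink star is in the top-right of the first image and the bottom-right of the second — shapes on opposite sides of the horizontal midline have swapped in a mirror flip. Tones are pushed toward mid-grey across the whole image — a global contrast change.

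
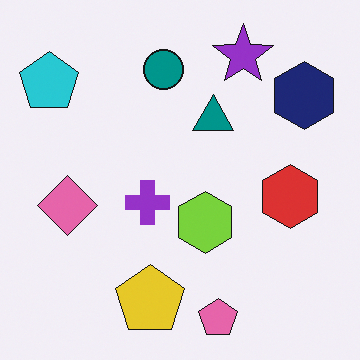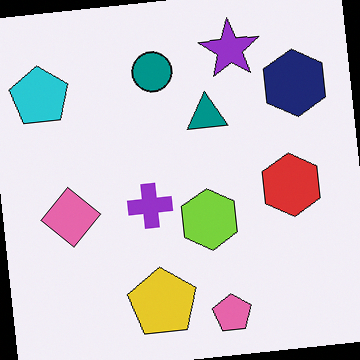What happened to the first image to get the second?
The image was rotated counter-clockwise by a few degrees.

Every shape is tilted by the same angle and the image corners show triangular fill wedges — a whole-image rotation by a non-right angle.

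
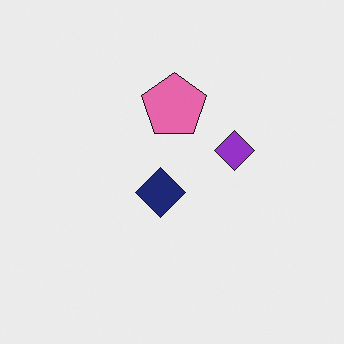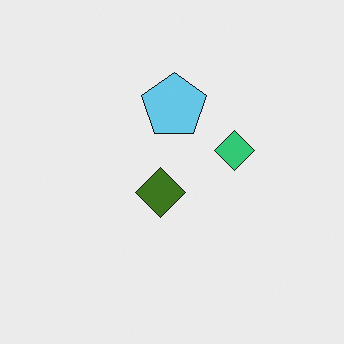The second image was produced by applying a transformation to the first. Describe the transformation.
The second image is the first hue-shifted by a large amount.

Every shape's color has rotated by the same amount around the hue wheel — a uniform hue shift.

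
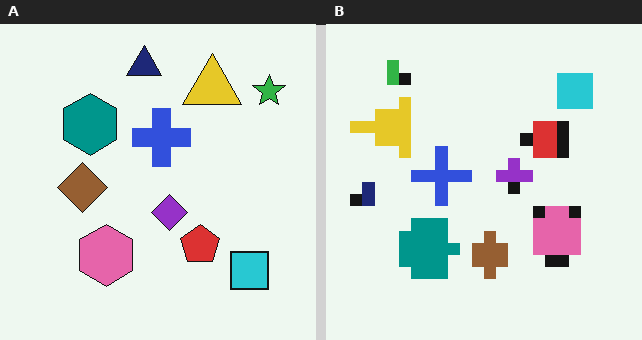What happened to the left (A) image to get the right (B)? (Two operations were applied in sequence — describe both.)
It was coarsely pixelated, then rotated 90° counter-clockwise.

Shapes are reduced to large square blocks; fine edges and outlines are lost — a downscale-then-upscale (mosaic) effect. The green star sits in the top-right of the left (A) image and the top-left of the right (B) — consistent with a whole-image 90° counter-clockwise rotation.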